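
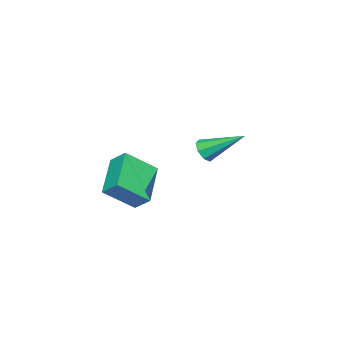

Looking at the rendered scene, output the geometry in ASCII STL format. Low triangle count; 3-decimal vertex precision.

solid 
facet normal -0.557 0.557 -0.616
outer loop
vertex 1.496 -3.916 0.009
vertex 1.582 -3.229 0.553
vertex 3.063 -3.375 -0.919
endloop
endfacet
facet normal -0.097 -0.780 -0.619
outer loop
vertex 3.938 -4.251 0.047
vertex 1.496 -3.916 0.009
vertex 3.063 -3.375 -0.919
endloop
endfacet
facet normal -0.557 0.558 -0.615
outer loop
vertex 3.063 -3.375 -0.919
vertex 1.582 -3.229 0.553
vertex 3.149 -2.689 -0.375
endloop
endfacet
facet normal 0.825 0.284 -0.489
outer loop
vertex 3.149 -2.689 -0.375
vertex 3.938 -4.251 0.047
vertex 3.063 -3.375 -0.919
endloop
endfacet
facet normal -0.825 -0.284 0.489
outer loop
vertex 1.496 -3.916 0.009
vertex 2.457 -4.105 1.519
vertex 1.582 -3.229 0.553
endloop
endfacet
facet normal -0.097 -0.780 -0.618
outer loop
vertex 2.371 -4.791 0.975
vertex 1.496 -3.916 0.009
vertex 3.938 -4.251 0.047
endloop
endfacet
facet normal -0.825 -0.285 0.489
outer loop
vertex 2.371 -4.791 0.975
vertex 2.457 -4.105 1.519
vertex 1.496 -3.916 0.009
endloop
endfacet
facet normal 0.098 0.780 0.619
outer loop
vertex 1.582 -3.229 0.553
vertex 2.457 -4.105 1.519
vertex 3.149 -2.689 -0.375
endloop
endfacet
facet normal 0.824 0.284 -0.489
outer loop
vertex 4.024 -3.564 0.591
vertex 3.938 -4.251 0.047
vertex 3.149 -2.689 -0.375
endloop
endfacet
facet normal 0.097 0.780 0.618
outer loop
vertex 3.149 -2.689 -0.375
vertex 2.457 -4.105 1.519
vertex 4.024 -3.564 0.591
endloop
endfacet
facet normal 0.557 -0.557 0.616
outer loop
vertex 4.024 -3.564 0.591
vertex 2.371 -4.791 0.975
vertex 3.938 -4.251 0.047
endloop
endfacet
facet normal 0.557 -0.558 0.615
outer loop
vertex 2.457 -4.105 1.519
vertex 2.371 -4.791 0.975
vertex 4.024 -3.564 0.591
endloop
endfacet
facet normal 0.160 -0.837 -0.523
outer loop
vertex 4.252 -0.19 3.044
vertex 3.747 -0.186 2.883
vertex 4.2 0.016 2.698
endloop
endfacet
facet normal 0.897 0.426 0.119
outer loop
vertex 4.252 -0.19 3.044
vertex 4.2 0.016 2.698
vertex 3.473 1.246 3.777
endloop
endfacet
facet normal 0.160 -0.838 -0.522
outer loop
vertex 4.2 0.016 2.698
vertex 3.747 -0.186 2.883
vertex 3.883 0.103 2.461
endloop
endfacet
facet normal 0.535 0.713 -0.453
outer loop
vertex 4.2 0.016 2.698
vertex 3.883 0.103 2.461
vertex 3.473 1.246 3.777
endloop
endfacet
facet normal 0.159 -0.838 -0.522
outer loop
vertex 3.883 0.103 2.461
vertex 3.747 -0.186 2.883
vertex 3.485 0.021 2.471
endloop
endfacet
facet normal -0.165 0.719 -0.676
outer loop
vertex 3.883 0.103 2.461
vertex 3.485 0.021 2.471
vertex 3.473 1.246 3.777
endloop
endfacet
facet normal 0.160 -0.837 -0.523
outer loop
vertex 3.485 0.021 2.471
vertex 3.747 -0.186 2.883
vertex 3.241 -0.183 2.723
endloop
endfacet
facet normal -0.797 0.437 -0.417
outer loop
vertex 3.485 0.021 2.471
vertex 3.241 -0.183 2.723
vertex 3.473 1.246 3.777
endloop
endfacet
facet normal 0.160 -0.839 -0.521
outer loop
vertex 3.241 -0.183 2.723
vertex 3.747 -0.186 2.883
vertex 3.293 -0.388 3.069
endloop
endfacet
facet normal -0.985 0.035 0.169
outer loop
vertex 3.241 -0.183 2.723
vertex 3.293 -0.388 3.069
vertex 3.473 1.246 3.777
endloop
endfacet
facet normal 0.158 -0.837 -0.523
outer loop
vertex 3.293 -0.388 3.069
vertex 3.747 -0.186 2.883
vertex 3.611 -0.476 3.306
endloop
endfacet
facet normal -0.622 -0.253 0.741
outer loop
vertex 3.293 -0.388 3.069
vertex 3.611 -0.476 3.306
vertex 3.473 1.246 3.777
endloop
endfacet
facet normal 0.162 -0.837 -0.522
outer loop
vertex 3.611 -0.476 3.306
vertex 3.747 -0.186 2.883
vertex 4.008 -0.393 3.296
endloop
endfacet
facet normal 0.078 -0.257 0.963
outer loop
vertex 3.611 -0.476 3.306
vertex 4.008 -0.393 3.296
vertex 3.473 1.246 3.777
endloop
endfacet
facet normal 0.159 -0.838 -0.521
outer loop
vertex 4.008 -0.393 3.296
vertex 3.747 -0.186 2.883
vertex 4.252 -0.19 3.044
endloop
endfacet
facet normal 0.708 0.024 0.705
outer loop
vertex 4.008 -0.393 3.296
vertex 4.252 -0.19 3.044
vertex 3.473 1.246 3.777
endloop
endfacet

endsolid


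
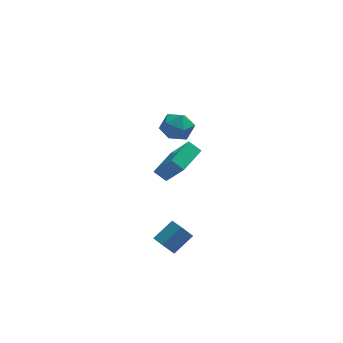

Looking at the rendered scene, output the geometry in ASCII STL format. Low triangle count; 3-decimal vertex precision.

solid 
facet normal -0.670 -0.478 -0.568
outer loop
vertex -1.492 -4.541 -1.796
vertex -1.928 -3.756 -1.942
vertex -0.931 -4.378 -2.596
endloop
endfacet
facet normal 0.479 -0.863 0.160
outer loop
vertex -0.012 -3.724 -1.818
vertex -1.492 -4.541 -1.796
vertex -0.931 -4.378 -2.596
endloop
endfacet
facet normal -0.670 -0.478 -0.568
outer loop
vertex -0.931 -4.378 -2.596
vertex -1.928 -3.756 -1.942
vertex -1.367 -3.593 -2.742
endloop
endfacet
facet normal 0.567 0.164 -0.807
outer loop
vertex -1.367 -3.593 -2.742
vertex -0.012 -3.724 -1.818
vertex -0.931 -4.378 -2.596
endloop
endfacet
facet normal -0.567 -0.164 0.807
outer loop
vertex -1.492 -4.541 -1.796
vertex -1.009 -3.102 -1.164
vertex -1.928 -3.756 -1.942
endloop
endfacet
facet normal 0.479 -0.863 0.160
outer loop
vertex -0.573 -3.887 -1.018
vertex -1.492 -4.541 -1.796
vertex -0.012 -3.724 -1.818
endloop
endfacet
facet normal -0.567 -0.164 0.807
outer loop
vertex -0.573 -3.887 -1.018
vertex -1.009 -3.102 -1.164
vertex -1.492 -4.541 -1.796
endloop
endfacet
facet normal -0.479 0.863 -0.160
outer loop
vertex -1.928 -3.756 -1.942
vertex -1.009 -3.102 -1.164
vertex -1.367 -3.593 -2.742
endloop
endfacet
facet normal 0.567 0.164 -0.807
outer loop
vertex -0.448 -2.939 -1.964
vertex -0.012 -3.724 -1.818
vertex -1.367 -3.593 -2.742
endloop
endfacet
facet normal -0.479 0.863 -0.160
outer loop
vertex -1.367 -3.593 -2.742
vertex -1.009 -3.102 -1.164
vertex -0.448 -2.939 -1.964
endloop
endfacet
facet normal 0.670 0.478 0.568
outer loop
vertex -0.448 -2.939 -1.964
vertex -0.573 -3.887 -1.018
vertex -0.012 -3.724 -1.818
endloop
endfacet
facet normal 0.670 0.478 0.568
outer loop
vertex -1.009 -3.102 -1.164
vertex -0.573 -3.887 -1.018
vertex -0.448 -2.939 -1.964
endloop
endfacet
facet normal -0.340 0.022 0.940
outer loop
vertex -1.154 3.3 2.217
vertex -1.229 2.315 2.213
vertex -0.389 2.744 2.507
endloop
endfacet
facet normal 0.103 0.567 0.817
outer loop
vertex -1.154 3.3 2.217
vertex -0.389 2.744 2.507
vertex -0.236 3.537 1.937
endloop
endfacet
facet normal -0.161 0.948 0.274
outer loop
vertex -1.154 3.3 2.217
vertex -0.236 3.537 1.937
vertex -0.982 3.597 1.291
endloop
endfacet
facet normal -0.768 0.637 0.062
outer loop
vertex -1.154 3.3 2.217
vertex -0.982 3.597 1.291
vertex -1.595 2.842 1.461
endloop
endfacet
facet normal -0.879 0.065 0.473
outer loop
vertex -1.154 3.3 2.217
vertex -1.595 2.842 1.461
vertex -1.229 2.315 2.213
endloop
endfacet
facet normal 0.732 0.299 0.612
outer loop
vertex -0.236 3.537 1.937
vertex -0.389 2.744 2.507
vertex 0.255 2.698 1.759
endloop
endfacet
facet normal 0.015 -0.585 0.811
outer loop
vertex -0.389 2.744 2.507
vertex -1.229 2.315 2.213
vertex -0.358 1.943 1.929
endloop
endfacet
facet normal -0.856 -0.513 0.057
outer loop
vertex -1.229 2.315 2.213
vertex -1.595 2.842 1.461
vertex -1.104 2.003 1.283
endloop
endfacet
facet normal -0.677 0.413 -0.609
outer loop
vertex -1.595 2.842 1.461
vertex -0.982 3.597 1.291
vertex -0.951 2.796 0.713
endloop
endfacet
facet normal 0.304 0.915 -0.266
outer loop
vertex -0.982 3.597 1.291
vertex -0.236 3.537 1.937
vertex -0.111 3.225 1.007
endloop
endfacet
facet normal 0.768 -0.637 -0.062
outer loop
vertex -0.186 2.24 1.003
vertex 0.255 2.698 1.759
vertex -0.358 1.943 1.929
endloop
endfacet
facet normal 0.161 -0.948 -0.274
outer loop
vertex -0.186 2.24 1.003
vertex -0.358 1.943 1.929
vertex -1.104 2.003 1.283
endloop
endfacet
facet normal -0.103 -0.567 -0.817
outer loop
vertex -0.186 2.24 1.003
vertex -1.104 2.003 1.283
vertex -0.951 2.796 0.713
endloop
endfacet
facet normal 0.340 -0.022 -0.940
outer loop
vertex -0.186 2.24 1.003
vertex -0.951 2.796 0.713
vertex -0.111 3.225 1.007
endloop
endfacet
facet normal 0.879 -0.065 -0.473
outer loop
vertex -0.186 2.24 1.003
vertex -0.111 3.225 1.007
vertex 0.255 2.698 1.759
endloop
endfacet
facet normal 0.677 -0.413 0.609
outer loop
vertex -0.358 1.943 1.929
vertex 0.255 2.698 1.759
vertex -0.389 2.744 2.507
endloop
endfacet
facet normal -0.304 -0.915 0.266
outer loop
vertex -1.104 2.003 1.283
vertex -0.358 1.943 1.929
vertex -1.229 2.315 2.213
endloop
endfacet
facet normal -0.732 -0.299 -0.612
outer loop
vertex -0.951 2.796 0.713
vertex -1.104 2.003 1.283
vertex -1.595 2.842 1.461
endloop
endfacet
facet normal -0.015 0.585 -0.811
outer loop
vertex -0.111 3.225 1.007
vertex -0.951 2.796 0.713
vertex -0.982 3.597 1.291
endloop
endfacet
facet normal 0.856 0.513 -0.057
outer loop
vertex 0.255 2.698 1.759
vertex -0.111 3.225 1.007
vertex -0.236 3.537 1.937
endloop
endfacet
facet normal -0.509 -0.837 -0.200
outer loop
vertex -0.474 -4.703 3.81
vertex -1.07 -4.458 4.301
vertex -1.301 -3.86 2.386
endloop
endfacet
facet normal 0.735 -0.303 -0.606
outer loop
vertex -0.45 -2.462 2.719
vertex -0.474 -4.703 3.81
vertex -1.301 -3.86 2.386
endloop
endfacet
facet normal -0.509 -0.837 -0.200
outer loop
vertex -1.301 -3.86 2.386
vertex -1.07 -4.458 4.301
vertex -1.897 -3.615 2.877
endloop
endfacet
facet normal -0.447 0.455 -0.770
outer loop
vertex -1.897 -3.615 2.877
vertex -0.45 -2.462 2.719
vertex -1.301 -3.86 2.386
endloop
endfacet
facet normal 0.447 -0.455 0.770
outer loop
vertex -0.474 -4.703 3.81
vertex -0.219 -3.06 4.634
vertex -1.07 -4.458 4.301
endloop
endfacet
facet normal 0.735 -0.303 -0.606
outer loop
vertex 0.377 -3.305 4.143
vertex -0.474 -4.703 3.81
vertex -0.45 -2.462 2.719
endloop
endfacet
facet normal 0.447 -0.455 0.770
outer loop
vertex 0.377 -3.305 4.143
vertex -0.219 -3.06 4.634
vertex -0.474 -4.703 3.81
endloop
endfacet
facet normal -0.735 0.303 0.606
outer loop
vertex -1.07 -4.458 4.301
vertex -0.219 -3.06 4.634
vertex -1.897 -3.615 2.877
endloop
endfacet
facet normal -0.447 0.455 -0.770
outer loop
vertex -1.046 -2.217 3.21
vertex -0.45 -2.462 2.719
vertex -1.897 -3.615 2.877
endloop
endfacet
facet normal -0.735 0.303 0.606
outer loop
vertex -1.897 -3.615 2.877
vertex -0.219 -3.06 4.634
vertex -1.046 -2.217 3.21
endloop
endfacet
facet normal 0.509 0.837 0.200
outer loop
vertex -1.046 -2.217 3.21
vertex 0.377 -3.305 4.143
vertex -0.45 -2.462 2.719
endloop
endfacet
facet normal 0.509 0.837 0.200
outer loop
vertex -0.219 -3.06 4.634
vertex 0.377 -3.305 4.143
vertex -1.046 -2.217 3.21
endloop
endfacet

endsolid


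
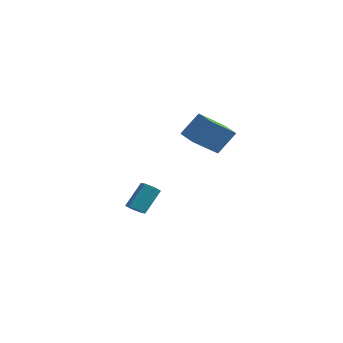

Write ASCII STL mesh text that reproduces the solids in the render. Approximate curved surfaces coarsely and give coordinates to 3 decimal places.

solid 
facet normal -0.083 -0.621 -0.780
outer loop
vertex -1.726 -0.161 -3.99
vertex -2.197 0.084 -4.135
vertex -1.719 0.269 -4.333
endloop
endfacet
facet normal 0.997 -0.061 -0.056
outer loop
vertex -1.726 -0.161 -3.99
vertex -1.719 0.269 -4.333
vertex -1.592 0.852 -2.72
endloop
endfacet
facet normal 0.996 -0.063 -0.056
outer loop
vertex -1.592 0.852 -2.72
vertex -1.719 0.269 -4.333
vertex -1.584 1.281 -3.063
endloop
endfacet
facet normal 0.082 0.621 0.779
outer loop
vertex -1.592 0.852 -2.72
vertex -1.584 1.281 -3.063
vertex -2.063 1.096 -2.865
endloop
endfacet
facet normal -0.082 -0.621 -0.779
outer loop
vertex -1.719 0.269 -4.333
vertex -2.197 0.084 -4.135
vertex -2.189 0.513 -4.478
endloop
endfacet
facet normal 0.510 0.645 -0.568
outer loop
vertex -1.719 0.269 -4.333
vertex -2.189 0.513 -4.478
vertex -1.584 1.281 -3.063
endloop
endfacet
facet normal 0.511 0.645 -0.568
outer loop
vertex -1.584 1.281 -3.063
vertex -2.189 0.513 -4.478
vertex -2.055 1.526 -3.208
endloop
endfacet
facet normal 0.083 0.621 0.780
outer loop
vertex -1.584 1.281 -3.063
vertex -2.055 1.526 -3.208
vertex -2.063 1.096 -2.865
endloop
endfacet
facet normal -0.082 -0.621 -0.779
outer loop
vertex -2.189 0.513 -4.478
vertex -2.197 0.084 -4.135
vertex -2.668 0.328 -4.28
endloop
endfacet
facet normal -0.485 0.708 -0.513
outer loop
vertex -2.189 0.513 -4.478
vertex -2.668 0.328 -4.28
vertex -2.055 1.526 -3.208
endloop
endfacet
facet normal -0.485 0.708 -0.513
outer loop
vertex -2.055 1.526 -3.208
vertex -2.668 0.328 -4.28
vertex -2.534 1.341 -3.01
endloop
endfacet
facet normal 0.083 0.621 0.780
outer loop
vertex -2.055 1.526 -3.208
vertex -2.534 1.341 -3.01
vertex -2.063 1.096 -2.865
endloop
endfacet
facet normal -0.082 -0.621 -0.779
outer loop
vertex -2.668 0.328 -4.28
vertex -2.197 0.084 -4.135
vertex -2.676 -0.101 -3.937
endloop
endfacet
facet normal -0.997 0.063 0.055
outer loop
vertex -2.668 0.328 -4.28
vertex -2.676 -0.101 -3.937
vertex -2.534 1.341 -3.01
endloop
endfacet
facet normal -0.996 0.062 0.057
outer loop
vertex -2.534 1.341 -3.01
vertex -2.676 -0.101 -3.937
vertex -2.541 0.911 -2.667
endloop
endfacet
facet normal 0.083 0.621 0.780
outer loop
vertex -2.534 1.341 -3.01
vertex -2.541 0.911 -2.667
vertex -2.063 1.096 -2.865
endloop
endfacet
facet normal -0.083 -0.621 -0.780
outer loop
vertex -2.676 -0.101 -3.937
vertex -2.197 0.084 -4.135
vertex -2.205 -0.346 -3.792
endloop
endfacet
facet normal -0.511 -0.645 0.568
outer loop
vertex -2.676 -0.101 -3.937
vertex -2.205 -0.346 -3.792
vertex -2.541 0.911 -2.667
endloop
endfacet
facet normal -0.510 -0.645 0.569
outer loop
vertex -2.541 0.911 -2.667
vertex -2.205 -0.346 -3.792
vertex -2.071 0.667 -2.522
endloop
endfacet
facet normal 0.082 0.621 0.779
outer loop
vertex -2.541 0.911 -2.667
vertex -2.071 0.667 -2.522
vertex -2.063 1.096 -2.865
endloop
endfacet
facet normal -0.083 -0.621 -0.780
outer loop
vertex -2.205 -0.346 -3.792
vertex -2.197 0.084 -4.135
vertex -1.726 -0.161 -3.99
endloop
endfacet
facet normal 0.485 -0.708 0.513
outer loop
vertex -2.205 -0.346 -3.792
vertex -1.726 -0.161 -3.99
vertex -2.071 0.667 -2.522
endloop
endfacet
facet normal 0.485 -0.708 0.513
outer loop
vertex -2.071 0.667 -2.522
vertex -1.726 -0.161 -3.99
vertex -1.592 0.852 -2.72
endloop
endfacet
facet normal 0.082 0.621 0.779
outer loop
vertex -2.071 0.667 -2.522
vertex -1.592 0.852 -2.72
vertex -2.063 1.096 -2.865
endloop
endfacet
facet normal -0.911 0.389 0.134
outer loop
vertex 2.504 -0.82 3.419
vertex 2.929 0.512 2.436
vertex 2.025 -1.537 2.241
endloop
endfacet
facet normal -0.248 -0.779 0.575
outer loop
vertex 3.091 -1.992 2.084
vertex 2.504 -0.82 3.419
vertex 2.025 -1.537 2.241
endloop
endfacet
facet normal -0.911 0.389 0.134
outer loop
vertex 2.025 -1.537 2.241
vertex 2.929 0.512 2.436
vertex 2.45 -0.204 1.257
endloop
endfacet
facet normal -0.328 -0.491 -0.807
outer loop
vertex 2.45 -0.204 1.257
vertex 3.091 -1.992 2.084
vertex 2.025 -1.537 2.241
endloop
endfacet
facet normal 0.328 0.491 0.807
outer loop
vertex 2.504 -0.82 3.419
vertex 3.995 0.057 2.279
vertex 2.929 0.512 2.436
endloop
endfacet
facet normal -0.249 -0.779 0.575
outer loop
vertex 3.57 -1.276 3.263
vertex 2.504 -0.82 3.419
vertex 3.091 -1.992 2.084
endloop
endfacet
facet normal 0.328 0.491 0.807
outer loop
vertex 3.57 -1.276 3.263
vertex 3.995 0.057 2.279
vertex 2.504 -0.82 3.419
endloop
endfacet
facet normal 0.248 0.780 -0.575
outer loop
vertex 2.929 0.512 2.436
vertex 3.995 0.057 2.279
vertex 2.45 -0.204 1.257
endloop
endfacet
facet normal -0.328 -0.491 -0.807
outer loop
vertex 3.516 -0.66 1.101
vertex 3.091 -1.992 2.084
vertex 2.45 -0.204 1.257
endloop
endfacet
facet normal 0.249 0.779 -0.575
outer loop
vertex 2.45 -0.204 1.257
vertex 3.995 0.057 2.279
vertex 3.516 -0.66 1.101
endloop
endfacet
facet normal 0.911 -0.389 -0.134
outer loop
vertex 3.516 -0.66 1.101
vertex 3.57 -1.276 3.263
vertex 3.091 -1.992 2.084
endloop
endfacet
facet normal 0.911 -0.389 -0.134
outer loop
vertex 3.995 0.057 2.279
vertex 3.57 -1.276 3.263
vertex 3.516 -0.66 1.101
endloop
endfacet

endsolid


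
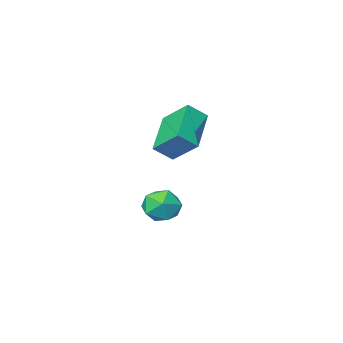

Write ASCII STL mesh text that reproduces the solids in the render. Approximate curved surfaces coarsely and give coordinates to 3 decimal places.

solid 
facet normal -0.022 0.999 0.045
outer loop
vertex -0.368 -2.667 -3.587
vertex -1.039 -2.711 -2.937
vertex -0.139 -2.703 -2.68
endloop
endfacet
facet normal 0.630 0.765 -0.129
outer loop
vertex -0.368 -2.667 -3.587
vertex -0.139 -2.703 -2.68
vertex 0.344 -3.206 -3.305
endloop
endfacet
facet normal 0.574 0.379 -0.726
outer loop
vertex -0.368 -2.667 -3.587
vertex 0.344 -3.206 -3.305
vertex -0.258 -3.524 -3.947
endloop
endfacet
facet normal -0.111 0.373 -0.921
outer loop
vertex -0.368 -2.667 -3.587
vertex -0.258 -3.524 -3.947
vertex -1.112 -3.218 -3.72
endloop
endfacet
facet normal -0.480 0.756 -0.445
outer loop
vertex -0.368 -2.667 -3.587
vertex -1.112 -3.218 -3.72
vertex -1.039 -2.711 -2.937
endloop
endfacet
facet normal 0.857 0.334 0.393
outer loop
vertex 0.344 -3.206 -3.305
vertex -0.139 -2.703 -2.68
vertex 0.112 -3.582 -2.48
endloop
endfacet
facet normal -0.199 0.711 0.674
outer loop
vertex -0.139 -2.703 -2.68
vertex -1.039 -2.711 -2.937
vertex -0.742 -3.276 -2.253
endloop
endfacet
facet normal -0.940 0.319 -0.119
outer loop
vertex -1.039 -2.711 -2.937
vertex -1.112 -3.218 -3.72
vertex -1.344 -3.594 -2.895
endloop
endfacet
facet normal -0.344 -0.301 -0.889
outer loop
vertex -1.112 -3.218 -3.72
vertex -0.258 -3.524 -3.947
vertex -0.861 -4.097 -3.52
endloop
endfacet
facet normal 0.766 -0.292 -0.573
outer loop
vertex -0.258 -3.524 -3.947
vertex 0.344 -3.206 -3.305
vertex 0.039 -4.089 -3.263
endloop
endfacet
facet normal 0.111 -0.373 0.921
outer loop
vertex -0.632 -4.133 -2.613
vertex 0.112 -3.582 -2.48
vertex -0.742 -3.276 -2.253
endloop
endfacet
facet normal -0.574 -0.379 0.726
outer loop
vertex -0.632 -4.133 -2.613
vertex -0.742 -3.276 -2.253
vertex -1.344 -3.594 -2.895
endloop
endfacet
facet normal -0.630 -0.765 0.129
outer loop
vertex -0.632 -4.133 -2.613
vertex -1.344 -3.594 -2.895
vertex -0.861 -4.097 -3.52
endloop
endfacet
facet normal 0.022 -0.999 -0.045
outer loop
vertex -0.632 -4.133 -2.613
vertex -0.861 -4.097 -3.52
vertex 0.039 -4.089 -3.263
endloop
endfacet
facet normal 0.480 -0.756 0.445
outer loop
vertex -0.632 -4.133 -2.613
vertex 0.039 -4.089 -3.263
vertex 0.112 -3.582 -2.48
endloop
endfacet
facet normal 0.344 0.301 0.889
outer loop
vertex -0.742 -3.276 -2.253
vertex 0.112 -3.582 -2.48
vertex -0.139 -2.703 -2.68
endloop
endfacet
facet normal -0.766 0.292 0.573
outer loop
vertex -1.344 -3.594 -2.895
vertex -0.742 -3.276 -2.253
vertex -1.039 -2.711 -2.937
endloop
endfacet
facet normal -0.857 -0.334 -0.393
outer loop
vertex -0.861 -4.097 -3.52
vertex -1.344 -3.594 -2.895
vertex -1.112 -3.218 -3.72
endloop
endfacet
facet normal 0.199 -0.711 -0.674
outer loop
vertex 0.039 -4.089 -3.263
vertex -0.861 -4.097 -3.52
vertex -0.258 -3.524 -3.947
endloop
endfacet
facet normal 0.940 -0.319 0.119
outer loop
vertex 0.112 -3.582 -2.48
vertex 0.039 -4.089 -3.263
vertex 0.344 -3.206 -3.305
endloop
endfacet
facet normal -0.746 0.237 -0.623
outer loop
vertex -1.377 -3.238 0.988
vertex -1.822 -2.098 1.955
vertex -0.119 -1.901 -0.01
endloop
endfacet
facet normal 0.285 -0.731 -0.620
outer loop
vertex 0.642 -2.142 0.625
vertex -1.377 -3.238 0.988
vertex -0.119 -1.901 -0.01
endloop
endfacet
facet normal -0.746 0.237 -0.623
outer loop
vertex -0.119 -1.901 -0.01
vertex -1.822 -2.098 1.955
vertex -0.564 -0.76 0.957
endloop
endfacet
facet normal 0.602 0.640 -0.478
outer loop
vertex -0.564 -0.76 0.957
vertex 0.642 -2.142 0.625
vertex -0.119 -1.901 -0.01
endloop
endfacet
facet normal -0.602 -0.640 0.478
outer loop
vertex -1.377 -3.238 0.988
vertex -1.061 -2.339 2.59
vertex -1.822 -2.098 1.955
endloop
endfacet
facet normal 0.285 -0.731 -0.620
outer loop
vertex -0.616 -3.48 1.623
vertex -1.377 -3.238 0.988
vertex 0.642 -2.142 0.625
endloop
endfacet
facet normal -0.602 -0.640 0.478
outer loop
vertex -0.616 -3.48 1.623
vertex -1.061 -2.339 2.59
vertex -1.377 -3.238 0.988
endloop
endfacet
facet normal -0.286 0.731 0.620
outer loop
vertex -1.822 -2.098 1.955
vertex -1.061 -2.339 2.59
vertex -0.564 -0.76 0.957
endloop
endfacet
facet normal 0.602 0.640 -0.478
outer loop
vertex 0.197 -1.002 1.592
vertex 0.642 -2.142 0.625
vertex -0.564 -0.76 0.957
endloop
endfacet
facet normal -0.285 0.731 0.620
outer loop
vertex -0.564 -0.76 0.957
vertex -1.061 -2.339 2.59
vertex 0.197 -1.002 1.592
endloop
endfacet
facet normal 0.746 -0.237 0.623
outer loop
vertex 0.197 -1.002 1.592
vertex -0.616 -3.48 1.623
vertex 0.642 -2.142 0.625
endloop
endfacet
facet normal 0.746 -0.237 0.623
outer loop
vertex -1.061 -2.339 2.59
vertex -0.616 -3.48 1.623
vertex 0.197 -1.002 1.592
endloop
endfacet

endsolid


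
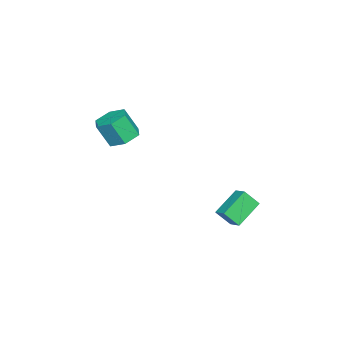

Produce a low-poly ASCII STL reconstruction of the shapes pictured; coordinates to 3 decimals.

solid 
facet normal -0.601 -0.687 -0.408
outer loop
vertex -3.647 3.181 -3.108
vertex -3.915 4.012 -4.112
vertex -2.092 2.435 -4.141
endloop
endfacet
facet normal 0.201 -0.625 0.754
outer loop
vertex -1.485 3.128 -3.728
vertex -3.647 3.181 -3.108
vertex -2.092 2.435 -4.141
endloop
endfacet
facet normal -0.601 -0.687 -0.409
outer loop
vertex -2.092 2.435 -4.141
vertex -3.915 4.012 -4.112
vertex -2.36 3.266 -5.144
endloop
endfacet
facet normal 0.773 -0.371 -0.514
outer loop
vertex -2.36 3.266 -5.144
vertex -1.485 3.128 -3.728
vertex -2.092 2.435 -4.141
endloop
endfacet
facet normal -0.773 0.371 0.514
outer loop
vertex -3.647 3.181 -3.108
vertex -3.308 4.705 -3.699
vertex -3.915 4.012 -4.112
endloop
endfacet
facet normal 0.201 -0.625 0.755
outer loop
vertex -3.04 3.874 -2.696
vertex -3.647 3.181 -3.108
vertex -1.485 3.128 -3.728
endloop
endfacet
facet normal -0.773 0.371 0.514
outer loop
vertex -3.04 3.874 -2.696
vertex -3.308 4.705 -3.699
vertex -3.647 3.181 -3.108
endloop
endfacet
facet normal -0.201 0.625 -0.754
outer loop
vertex -3.915 4.012 -4.112
vertex -3.308 4.705 -3.699
vertex -2.36 3.266 -5.144
endloop
endfacet
facet normal 0.773 -0.372 -0.514
outer loop
vertex -1.753 3.959 -4.732
vertex -1.485 3.128 -3.728
vertex -2.36 3.266 -5.144
endloop
endfacet
facet normal -0.201 0.625 -0.754
outer loop
vertex -2.36 3.266 -5.144
vertex -3.308 4.705 -3.699
vertex -1.753 3.959 -4.732
endloop
endfacet
facet normal 0.601 0.687 0.408
outer loop
vertex -1.753 3.959 -4.732
vertex -3.04 3.874 -2.696
vertex -1.485 3.128 -3.728
endloop
endfacet
facet normal 0.601 0.687 0.409
outer loop
vertex -3.308 4.705 -3.699
vertex -3.04 3.874 -2.696
vertex -1.753 3.959 -4.732
endloop
endfacet
facet normal -0.088 0.448 -0.890
outer loop
vertex -1.469 -2.74 0.955
vertex -2.456 -3.138 0.852
vertex -2.309 -2.186 1.317
endloop
endfacet
facet normal 0.613 0.728 0.307
outer loop
vertex -1.469 -2.74 0.955
vertex -2.309 -2.186 1.317
vertex -1.316 -3.524 2.512
endloop
endfacet
facet normal 0.612 0.729 0.307
outer loop
vertex -1.316 -3.524 2.512
vertex -2.309 -2.186 1.317
vertex -2.157 -2.97 2.874
endloop
endfacet
facet normal 0.087 -0.449 0.889
outer loop
vertex -1.316 -3.524 2.512
vertex -2.157 -2.97 2.874
vertex -2.304 -3.922 2.408
endloop
endfacet
facet normal -0.087 0.448 -0.890
outer loop
vertex -2.309 -2.186 1.317
vertex -2.456 -3.138 0.852
vertex -3.297 -2.584 1.213
endloop
endfacet
facet normal -0.374 0.813 0.446
outer loop
vertex -2.309 -2.186 1.317
vertex -3.297 -2.584 1.213
vertex -2.157 -2.97 2.874
endloop
endfacet
facet normal -0.375 0.813 0.446
outer loop
vertex -2.157 -2.97 2.874
vertex -3.297 -2.584 1.213
vertex -3.144 -3.368 2.77
endloop
endfacet
facet normal 0.087 -0.449 0.889
outer loop
vertex -2.157 -2.97 2.874
vertex -3.144 -3.368 2.77
vertex -2.304 -3.922 2.408
endloop
endfacet
facet normal -0.087 0.448 -0.890
outer loop
vertex -3.297 -2.584 1.213
vertex -2.456 -3.138 0.852
vertex -3.444 -3.536 0.748
endloop
endfacet
facet normal -0.987 0.084 0.139
outer loop
vertex -3.297 -2.584 1.213
vertex -3.444 -3.536 0.748
vertex -3.144 -3.368 2.77
endloop
endfacet
facet normal -0.987 0.084 0.139
outer loop
vertex -3.144 -3.368 2.77
vertex -3.444 -3.536 0.748
vertex -3.291 -4.32 2.305
endloop
endfacet
facet normal 0.088 -0.448 0.890
outer loop
vertex -3.144 -3.368 2.77
vertex -3.291 -4.32 2.305
vertex -2.304 -3.922 2.408
endloop
endfacet
facet normal -0.087 0.449 -0.889
outer loop
vertex -3.444 -3.536 0.748
vertex -2.456 -3.138 0.852
vertex -2.603 -4.09 0.386
endloop
endfacet
facet normal -0.612 -0.729 -0.307
outer loop
vertex -3.444 -3.536 0.748
vertex -2.603 -4.09 0.386
vertex -3.291 -4.32 2.305
endloop
endfacet
facet normal -0.613 -0.728 -0.307
outer loop
vertex -3.291 -4.32 2.305
vertex -2.603 -4.09 0.386
vertex -2.451 -4.874 1.943
endloop
endfacet
facet normal 0.088 -0.448 0.890
outer loop
vertex -3.291 -4.32 2.305
vertex -2.451 -4.874 1.943
vertex -2.304 -3.922 2.408
endloop
endfacet
facet normal -0.087 0.449 -0.889
outer loop
vertex -2.603 -4.09 0.386
vertex -2.456 -3.138 0.852
vertex -1.616 -3.692 0.49
endloop
endfacet
facet normal 0.375 -0.813 -0.446
outer loop
vertex -2.603 -4.09 0.386
vertex -1.616 -3.692 0.49
vertex -2.451 -4.874 1.943
endloop
endfacet
facet normal 0.374 -0.813 -0.446
outer loop
vertex -2.451 -4.874 1.943
vertex -1.616 -3.692 0.49
vertex -1.463 -4.476 2.047
endloop
endfacet
facet normal 0.087 -0.448 0.890
outer loop
vertex -2.451 -4.874 1.943
vertex -1.463 -4.476 2.047
vertex -2.304 -3.922 2.408
endloop
endfacet
facet normal -0.088 0.448 -0.890
outer loop
vertex -1.616 -3.692 0.49
vertex -2.456 -3.138 0.852
vertex -1.469 -2.74 0.955
endloop
endfacet
facet normal 0.987 -0.084 -0.139
outer loop
vertex -1.616 -3.692 0.49
vertex -1.469 -2.74 0.955
vertex -1.463 -4.476 2.047
endloop
endfacet
facet normal 0.987 -0.084 -0.139
outer loop
vertex -1.463 -4.476 2.047
vertex -1.469 -2.74 0.955
vertex -1.316 -3.524 2.512
endloop
endfacet
facet normal 0.087 -0.448 0.890
outer loop
vertex -1.463 -4.476 2.047
vertex -1.316 -3.524 2.512
vertex -2.304 -3.922 2.408
endloop
endfacet

endsolid


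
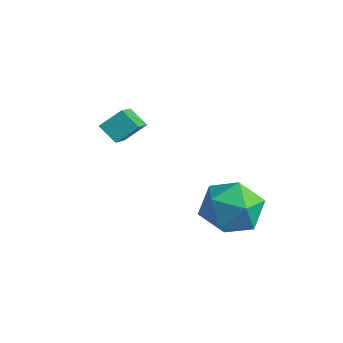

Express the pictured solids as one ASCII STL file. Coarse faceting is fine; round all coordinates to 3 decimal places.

solid 
facet normal -0.545 0.648 -0.532
outer loop
vertex -4.648 -1.72 0.35
vertex -4.34 -0.975 0.942
vertex -3.954 -1.578 -0.189
endloop
endfacet
facet normal -0.307 -0.745 -0.592
outer loop
vertex -2.82 -2.925 0.918
vertex -4.648 -1.72 0.35
vertex -3.954 -1.578 -0.189
endloop
endfacet
facet normal -0.545 0.648 -0.532
outer loop
vertex -3.954 -1.578 -0.189
vertex -4.34 -0.975 0.942
vertex -3.646 -0.833 0.403
endloop
endfacet
facet normal 0.780 0.159 -0.606
outer loop
vertex -3.646 -0.833 0.403
vertex -2.82 -2.925 0.918
vertex -3.954 -1.578 -0.189
endloop
endfacet
facet normal -0.780 -0.159 0.606
outer loop
vertex -4.648 -1.72 0.35
vertex -3.206 -2.322 2.049
vertex -4.34 -0.975 0.942
endloop
endfacet
facet normal -0.307 -0.745 -0.592
outer loop
vertex -3.514 -3.067 1.457
vertex -4.648 -1.72 0.35
vertex -2.82 -2.925 0.918
endloop
endfacet
facet normal -0.780 -0.159 0.606
outer loop
vertex -3.514 -3.067 1.457
vertex -3.206 -2.322 2.049
vertex -4.648 -1.72 0.35
endloop
endfacet
facet normal 0.307 0.745 0.592
outer loop
vertex -4.34 -0.975 0.942
vertex -3.206 -2.322 2.049
vertex -3.646 -0.833 0.403
endloop
endfacet
facet normal 0.780 0.159 -0.606
outer loop
vertex -2.512 -2.18 1.51
vertex -2.82 -2.925 0.918
vertex -3.646 -0.833 0.403
endloop
endfacet
facet normal 0.307 0.745 0.592
outer loop
vertex -3.646 -0.833 0.403
vertex -3.206 -2.322 2.049
vertex -2.512 -2.18 1.51
endloop
endfacet
facet normal 0.545 -0.648 0.532
outer loop
vertex -2.512 -2.18 1.51
vertex -3.514 -3.067 1.457
vertex -2.82 -2.925 0.918
endloop
endfacet
facet normal 0.545 -0.648 0.532
outer loop
vertex -3.206 -2.322 2.049
vertex -3.514 -3.067 1.457
vertex -2.512 -2.18 1.51
endloop
endfacet
facet normal 0.093 0.992 -0.090
outer loop
vertex -0.222 0.904 -3.287
vertex -0.856 1.059 -2.232
vertex 0.379 0.946 -2.203
endloop
endfacet
facet normal 0.649 0.656 -0.385
outer loop
vertex -0.222 0.904 -3.287
vertex 0.379 0.946 -2.203
vertex 0.709 0.115 -3.063
endloop
endfacet
facet normal 0.399 0.219 -0.890
outer loop
vertex -0.222 0.904 -3.287
vertex 0.709 0.115 -3.063
vertex -0.322 -0.286 -3.624
endloop
endfacet
facet normal -0.310 0.283 -0.908
outer loop
vertex -0.222 0.904 -3.287
vertex -0.322 -0.286 -3.624
vertex -1.29 0.298 -3.111
endloop
endfacet
facet normal -0.500 0.762 -0.412
outer loop
vertex -0.222 0.904 -3.287
vertex -1.29 0.298 -3.111
vertex -0.856 1.059 -2.232
endloop
endfacet
facet normal 0.959 0.257 0.119
outer loop
vertex 0.709 0.115 -3.063
vertex 0.379 0.946 -2.203
vertex 0.65 -0.218 -1.869
endloop
endfacet
facet normal 0.059 0.800 0.597
outer loop
vertex 0.379 0.946 -2.203
vertex -0.856 1.059 -2.232
vertex -0.318 0.366 -1.356
endloop
endfacet
facet normal -0.901 0.428 0.075
outer loop
vertex -0.856 1.059 -2.232
vertex -1.29 0.298 -3.111
vertex -1.349 -0.035 -1.917
endloop
endfacet
facet normal -0.594 -0.347 -0.726
outer loop
vertex -1.29 0.298 -3.111
vertex -0.322 -0.286 -3.624
vertex -1.019 -0.866 -2.777
endloop
endfacet
facet normal 0.556 -0.451 -0.698
outer loop
vertex -0.322 -0.286 -3.624
vertex 0.709 0.115 -3.063
vertex 0.216 -0.979 -2.748
endloop
endfacet
facet normal 0.310 -0.283 0.908
outer loop
vertex -0.418 -0.824 -1.693
vertex 0.65 -0.218 -1.869
vertex -0.318 0.366 -1.356
endloop
endfacet
facet normal -0.399 -0.219 0.890
outer loop
vertex -0.418 -0.824 -1.693
vertex -0.318 0.366 -1.356
vertex -1.349 -0.035 -1.917
endloop
endfacet
facet normal -0.649 -0.656 0.385
outer loop
vertex -0.418 -0.824 -1.693
vertex -1.349 -0.035 -1.917
vertex -1.019 -0.866 -2.777
endloop
endfacet
facet normal -0.093 -0.992 0.090
outer loop
vertex -0.418 -0.824 -1.693
vertex -1.019 -0.866 -2.777
vertex 0.216 -0.979 -2.748
endloop
endfacet
facet normal 0.500 -0.762 0.412
outer loop
vertex -0.418 -0.824 -1.693
vertex 0.216 -0.979 -2.748
vertex 0.65 -0.218 -1.869
endloop
endfacet
facet normal 0.594 0.347 0.726
outer loop
vertex -0.318 0.366 -1.356
vertex 0.65 -0.218 -1.869
vertex 0.379 0.946 -2.203
endloop
endfacet
facet normal -0.556 0.451 0.698
outer loop
vertex -1.349 -0.035 -1.917
vertex -0.318 0.366 -1.356
vertex -0.856 1.059 -2.232
endloop
endfacet
facet normal -0.959 -0.257 -0.119
outer loop
vertex -1.019 -0.866 -2.777
vertex -1.349 -0.035 -1.917
vertex -1.29 0.298 -3.111
endloop
endfacet
facet normal -0.059 -0.800 -0.597
outer loop
vertex 0.216 -0.979 -2.748
vertex -1.019 -0.866 -2.777
vertex -0.322 -0.286 -3.624
endloop
endfacet
facet normal 0.901 -0.428 -0.075
outer loop
vertex 0.65 -0.218 -1.869
vertex 0.216 -0.979 -2.748
vertex 0.709 0.115 -3.063
endloop
endfacet

endsolid


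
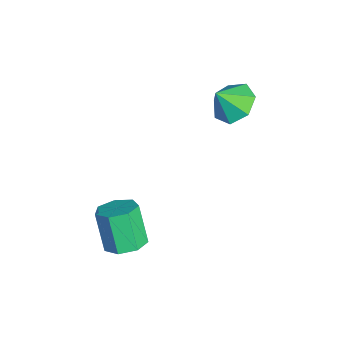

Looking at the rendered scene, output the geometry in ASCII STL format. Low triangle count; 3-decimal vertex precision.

solid 
facet normal -0.188 0.600 -0.778
outer loop
vertex -2.53 3.879 -0.028
vertex -3.461 4.127 0.388
vertex -2.535 4.6 0.529
endloop
endfacet
facet normal 0.903 -0.258 0.343
outer loop
vertex -2.53 3.879 -0.028
vertex -2.535 4.6 0.529
vertex -3.219 3.353 1.392
endloop
endfacet
facet normal -0.188 0.600 -0.778
outer loop
vertex -2.535 4.6 0.529
vertex -3.461 4.127 0.388
vertex -3.237 4.965 0.98
endloop
endfacet
facet normal 0.602 0.204 0.772
outer loop
vertex -2.535 4.6 0.529
vertex -3.237 4.965 0.98
vertex -3.219 3.353 1.392
endloop
endfacet
facet normal -0.189 0.600 -0.778
outer loop
vertex -3.237 4.965 0.98
vertex -3.461 4.127 0.388
vertex -4.109 4.698 0.986
endloop
endfacet
facet normal -0.069 0.246 0.967
outer loop
vertex -3.237 4.965 0.98
vertex -4.109 4.698 0.986
vertex -3.219 3.353 1.392
endloop
endfacet
facet normal -0.189 0.600 -0.777
outer loop
vertex -4.109 4.698 0.986
vertex -3.461 4.127 0.388
vertex -4.493 4.002 0.542
endloop
endfacet
facet normal -0.604 -0.164 0.780
outer loop
vertex -4.109 4.698 0.986
vertex -4.493 4.002 0.542
vertex -3.219 3.353 1.392
endloop
endfacet
facet normal -0.189 0.599 -0.778
outer loop
vertex -4.493 4.002 0.542
vertex -3.461 4.127 0.388
vertex -4.1 3.399 -0.018
endloop
endfacet
facet normal -0.601 -0.718 0.352
outer loop
vertex -4.493 4.002 0.542
vertex -4.1 3.399 -0.018
vertex -3.219 3.353 1.392
endloop
endfacet
facet normal -0.189 0.600 -0.778
outer loop
vertex -4.1 3.399 -0.018
vertex -3.461 4.127 0.388
vertex -3.227 3.345 -0.272
endloop
endfacet
facet normal -0.060 -0.998 0.005
outer loop
vertex -4.1 3.399 -0.018
vertex -3.227 3.345 -0.272
vertex -3.219 3.353 1.392
endloop
endfacet
facet normal -0.188 0.600 -0.778
outer loop
vertex -3.227 3.345 -0.272
vertex -3.461 4.127 0.388
vertex -2.53 3.879 -0.028
endloop
endfacet
facet normal 0.608 -0.794 0.001
outer loop
vertex -3.227 3.345 -0.272
vertex -2.53 3.879 -0.028
vertex -3.219 3.353 1.392
endloop
endfacet
facet normal 0.417 0.162 -0.895
outer loop
vertex 1.309 -0.106 -3.939
vertex 0.615 -0.52 -4.337
vertex 0.708 0.353 -4.136
endloop
endfacet
facet normal 0.484 0.793 0.370
outer loop
vertex 1.309 -0.106 -3.939
vertex 0.708 0.353 -4.136
vertex 0.538 -0.407 -2.285
endloop
endfacet
facet normal 0.485 0.793 0.370
outer loop
vertex 0.538 -0.407 -2.285
vertex 0.708 0.353 -4.136
vertex -0.063 0.052 -2.481
endloop
endfacet
facet normal -0.416 -0.163 0.894
outer loop
vertex 0.538 -0.407 -2.285
vertex -0.063 0.052 -2.481
vertex -0.155 -0.82 -2.683
endloop
endfacet
facet normal 0.416 0.162 -0.895
outer loop
vertex 0.708 0.353 -4.136
vertex 0.615 -0.52 -4.337
vertex 0.037 0.154 -4.484
endloop
endfacet
facet normal -0.300 0.953 0.034
outer loop
vertex 0.708 0.353 -4.136
vertex 0.037 0.154 -4.484
vertex -0.063 0.052 -2.481
endloop
endfacet
facet normal -0.299 0.954 0.034
outer loop
vertex -0.063 0.052 -2.481
vertex 0.037 0.154 -4.484
vertex -0.733 -0.146 -2.829
endloop
endfacet
facet normal -0.416 -0.163 0.894
outer loop
vertex -0.063 0.052 -2.481
vertex -0.733 -0.146 -2.829
vertex -0.155 -0.82 -2.683
endloop
endfacet
facet normal 0.417 0.163 -0.894
outer loop
vertex 0.037 0.154 -4.484
vertex 0.615 -0.52 -4.337
vertex -0.198 -0.551 -4.722
endloop
endfacet
facet normal -0.858 0.396 -0.327
outer loop
vertex 0.037 0.154 -4.484
vertex -0.198 -0.551 -4.722
vertex -0.733 -0.146 -2.829
endloop
endfacet
facet normal -0.858 0.396 -0.327
outer loop
vertex -0.733 -0.146 -2.829
vertex -0.198 -0.551 -4.722
vertex -0.968 -0.852 -3.067
endloop
endfacet
facet normal -0.416 -0.163 0.895
outer loop
vertex -0.733 -0.146 -2.829
vertex -0.968 -0.852 -3.067
vertex -0.155 -0.82 -2.683
endloop
endfacet
facet normal 0.417 0.162 -0.894
outer loop
vertex -0.198 -0.551 -4.722
vertex 0.615 -0.52 -4.337
vertex 0.179 -1.233 -4.67
endloop
endfacet
facet normal -0.770 -0.460 -0.442
outer loop
vertex -0.198 -0.551 -4.722
vertex 0.179 -1.233 -4.67
vertex -0.968 -0.852 -3.067
endloop
endfacet
facet normal -0.770 -0.460 -0.442
outer loop
vertex -0.968 -0.852 -3.067
vertex 0.179 -1.233 -4.67
vertex -0.591 -1.534 -3.015
endloop
endfacet
facet normal -0.416 -0.162 0.895
outer loop
vertex -0.968 -0.852 -3.067
vertex -0.591 -1.534 -3.015
vertex -0.155 -0.82 -2.683
endloop
endfacet
facet normal 0.416 0.163 -0.895
outer loop
vertex 0.179 -1.233 -4.67
vertex 0.615 -0.52 -4.337
vertex 0.885 -1.378 -4.368
endloop
endfacet
facet normal -0.103 -0.969 -0.224
outer loop
vertex 0.179 -1.233 -4.67
vertex 0.885 -1.378 -4.368
vertex -0.591 -1.534 -3.015
endloop
endfacet
facet normal -0.102 -0.969 -0.223
outer loop
vertex -0.591 -1.534 -3.015
vertex 0.885 -1.378 -4.368
vertex 0.114 -1.678 -2.713
endloop
endfacet
facet normal -0.416 -0.162 0.895
outer loop
vertex -0.591 -1.534 -3.015
vertex 0.114 -1.678 -2.713
vertex -0.155 -0.82 -2.683
endloop
endfacet
facet normal 0.416 0.163 -0.895
outer loop
vertex 0.885 -1.378 -4.368
vertex 0.615 -0.52 -4.337
vertex 1.387 -0.876 -4.043
endloop
endfacet
facet normal 0.643 -0.749 0.164
outer loop
vertex 0.885 -1.378 -4.368
vertex 1.387 -0.876 -4.043
vertex 0.114 -1.678 -2.713
endloop
endfacet
facet normal 0.642 -0.750 0.162
outer loop
vertex 0.114 -1.678 -2.713
vertex 1.387 -0.876 -4.043
vertex 0.617 -1.177 -2.388
endloop
endfacet
facet normal -0.417 -0.162 0.895
outer loop
vertex 0.114 -1.678 -2.713
vertex 0.617 -1.177 -2.388
vertex -0.155 -0.82 -2.683
endloop
endfacet
facet normal 0.416 0.163 -0.895
outer loop
vertex 1.387 -0.876 -4.043
vertex 0.615 -0.52 -4.337
vertex 1.309 -0.106 -3.939
endloop
endfacet
facet normal 0.904 0.034 0.427
outer loop
vertex 1.387 -0.876 -4.043
vertex 1.309 -0.106 -3.939
vertex 0.617 -1.177 -2.388
endloop
endfacet
facet normal 0.903 0.035 0.428
outer loop
vertex 0.617 -1.177 -2.388
vertex 1.309 -0.106 -3.939
vertex 0.538 -0.407 -2.285
endloop
endfacet
facet normal -0.417 -0.162 0.894
outer loop
vertex 0.617 -1.177 -2.388
vertex 0.538 -0.407 -2.285
vertex -0.155 -0.82 -2.683
endloop
endfacet

endsolid


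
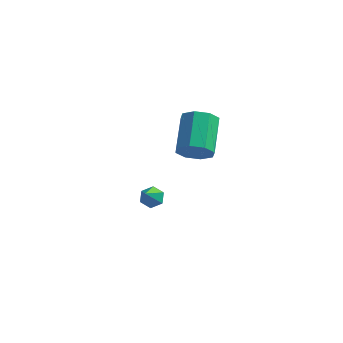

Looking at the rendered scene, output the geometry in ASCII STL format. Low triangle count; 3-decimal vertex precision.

solid 
facet normal -0.048 0.682 -0.730
outer loop
vertex -0.394 1.199 -3.664
vertex -0.911 0.883 -3.925
vertex -1.007 1.357 -3.476
endloop
endfacet
facet normal 0.365 0.444 0.818
outer loop
vertex -0.394 1.199 -3.664
vertex -1.007 1.357 -3.476
vertex -0.829 -0.303 -2.655
endloop
endfacet
facet normal -0.047 0.682 -0.730
outer loop
vertex -1.007 1.357 -3.476
vertex -0.911 0.883 -3.925
vertex -1.524 1.042 -3.737
endloop
endfacet
facet normal -0.573 0.313 0.757
outer loop
vertex -1.007 1.357 -3.476
vertex -1.524 1.042 -3.737
vertex -0.829 -0.303 -2.655
endloop
endfacet
facet normal -0.047 0.681 -0.731
outer loop
vertex -1.524 1.042 -3.737
vertex -0.911 0.883 -3.925
vertex -1.429 0.567 -4.186
endloop
endfacet
facet normal -0.924 -0.343 0.167
outer loop
vertex -1.524 1.042 -3.737
vertex -1.429 0.567 -4.186
vertex -0.829 -0.303 -2.655
endloop
endfacet
facet normal -0.048 0.682 -0.730
outer loop
vertex -1.429 0.567 -4.186
vertex -0.911 0.883 -3.925
vertex -0.816 0.409 -4.374
endloop
endfacet
facet normal -0.335 -0.869 -0.363
outer loop
vertex -1.429 0.567 -4.186
vertex -0.816 0.409 -4.374
vertex -0.829 -0.303 -2.655
endloop
endfacet
facet normal -0.048 0.682 -0.730
outer loop
vertex -0.816 0.409 -4.374
vertex -0.911 0.883 -3.925
vertex -0.299 0.725 -4.113
endloop
endfacet
facet normal 0.603 -0.738 -0.301
outer loop
vertex -0.816 0.409 -4.374
vertex -0.299 0.725 -4.113
vertex -0.829 -0.303 -2.655
endloop
endfacet
facet normal -0.048 0.682 -0.730
outer loop
vertex -0.299 0.725 -4.113
vertex -0.911 0.883 -3.925
vertex -0.394 1.199 -3.664
endloop
endfacet
facet normal 0.954 -0.082 0.289
outer loop
vertex -0.299 0.725 -4.113
vertex -0.394 1.199 -3.664
vertex -0.829 -0.303 -2.655
endloop
endfacet
facet normal 0.174 -0.861 -0.478
outer loop
vertex 2.766 -0.724 1.446
vertex 2.01 -1.129 1.9
vertex 2.131 -0.643 1.068
endloop
endfacet
facet normal 0.490 0.497 -0.717
outer loop
vertex 2.766 -0.724 1.446
vertex 2.131 -0.643 1.068
vertex 2.385 1.154 2.487
endloop
endfacet
facet normal 0.490 0.497 -0.717
outer loop
vertex 2.385 1.154 2.487
vertex 2.131 -0.643 1.068
vertex 1.751 1.234 2.109
endloop
endfacet
facet normal -0.176 0.861 0.477
outer loop
vertex 2.385 1.154 2.487
vertex 1.751 1.234 2.109
vertex 1.63 0.749 2.94
endloop
endfacet
facet normal 0.175 -0.861 -0.478
outer loop
vertex 2.131 -0.643 1.068
vertex 2.01 -1.129 1.9
vertex 1.426 -0.847 1.178
endloop
endfacet
facet normal -0.259 0.428 -0.866
outer loop
vertex 2.131 -0.643 1.068
vertex 1.426 -0.847 1.178
vertex 1.751 1.234 2.109
endloop
endfacet
facet normal -0.259 0.428 -0.866
outer loop
vertex 1.751 1.234 2.109
vertex 1.426 -0.847 1.178
vertex 1.045 1.03 2.219
endloop
endfacet
facet normal -0.175 0.861 0.477
outer loop
vertex 1.751 1.234 2.109
vertex 1.045 1.03 2.219
vertex 1.63 0.749 2.94
endloop
endfacet
facet normal 0.175 -0.861 -0.478
outer loop
vertex 1.426 -0.847 1.178
vertex 2.01 -1.129 1.9
vertex 1.063 -1.216 1.71
endloop
endfacet
facet normal -0.855 0.108 -0.508
outer loop
vertex 1.426 -0.847 1.178
vertex 1.063 -1.216 1.71
vertex 1.045 1.03 2.219
endloop
endfacet
facet normal -0.855 0.108 -0.508
outer loop
vertex 1.045 1.03 2.219
vertex 1.063 -1.216 1.71
vertex 0.682 0.661 2.751
endloop
endfacet
facet normal -0.175 0.861 0.478
outer loop
vertex 1.045 1.03 2.219
vertex 0.682 0.661 2.751
vertex 1.63 0.749 2.94
endloop
endfacet
facet normal 0.175 -0.861 -0.478
outer loop
vertex 1.063 -1.216 1.71
vertex 2.01 -1.129 1.9
vertex 1.255 -1.534 2.353
endloop
endfacet
facet normal -0.950 -0.275 0.148
outer loop
vertex 1.063 -1.216 1.71
vertex 1.255 -1.534 2.353
vertex 0.682 0.661 2.751
endloop
endfacet
facet normal -0.950 -0.275 0.148
outer loop
vertex 0.682 0.661 2.751
vertex 1.255 -1.534 2.353
vertex 0.874 0.344 3.394
endloop
endfacet
facet normal -0.175 0.861 0.477
outer loop
vertex 0.682 0.661 2.751
vertex 0.874 0.344 3.394
vertex 1.63 0.749 2.94
endloop
endfacet
facet normal 0.176 -0.861 -0.477
outer loop
vertex 1.255 -1.534 2.353
vertex 2.01 -1.129 1.9
vertex 1.889 -1.614 2.731
endloop
endfacet
facet normal -0.490 -0.497 0.717
outer loop
vertex 1.255 -1.534 2.353
vertex 1.889 -1.614 2.731
vertex 0.874 0.344 3.394
endloop
endfacet
facet normal -0.490 -0.497 0.717
outer loop
vertex 0.874 0.344 3.394
vertex 1.889 -1.614 2.731
vertex 1.509 0.263 3.772
endloop
endfacet
facet normal -0.174 0.861 0.478
outer loop
vertex 0.874 0.344 3.394
vertex 1.509 0.263 3.772
vertex 1.63 0.749 2.94
endloop
endfacet
facet normal 0.175 -0.861 -0.477
outer loop
vertex 1.889 -1.614 2.731
vertex 2.01 -1.129 1.9
vertex 2.595 -1.41 2.621
endloop
endfacet
facet normal 0.259 -0.428 0.866
outer loop
vertex 1.889 -1.614 2.731
vertex 2.595 -1.41 2.621
vertex 1.509 0.263 3.772
endloop
endfacet
facet normal 0.259 -0.428 0.866
outer loop
vertex 1.509 0.263 3.772
vertex 2.595 -1.41 2.621
vertex 2.214 0.467 3.662
endloop
endfacet
facet normal -0.175 0.861 0.478
outer loop
vertex 1.509 0.263 3.772
vertex 2.214 0.467 3.662
vertex 1.63 0.749 2.94
endloop
endfacet
facet normal 0.175 -0.861 -0.478
outer loop
vertex 2.595 -1.41 2.621
vertex 2.01 -1.129 1.9
vertex 2.958 -1.041 2.089
endloop
endfacet
facet normal 0.855 -0.108 0.508
outer loop
vertex 2.595 -1.41 2.621
vertex 2.958 -1.041 2.089
vertex 2.214 0.467 3.662
endloop
endfacet
facet normal 0.855 -0.108 0.508
outer loop
vertex 2.214 0.467 3.662
vertex 2.958 -1.041 2.089
vertex 2.577 0.836 3.13
endloop
endfacet
facet normal -0.175 0.861 0.478
outer loop
vertex 2.214 0.467 3.662
vertex 2.577 0.836 3.13
vertex 1.63 0.749 2.94
endloop
endfacet
facet normal 0.175 -0.861 -0.477
outer loop
vertex 2.958 -1.041 2.089
vertex 2.01 -1.129 1.9
vertex 2.766 -0.724 1.446
endloop
endfacet
facet normal 0.950 0.275 -0.148
outer loop
vertex 2.958 -1.041 2.089
vertex 2.766 -0.724 1.446
vertex 2.577 0.836 3.13
endloop
endfacet
facet normal 0.950 0.275 -0.148
outer loop
vertex 2.577 0.836 3.13
vertex 2.766 -0.724 1.446
vertex 2.385 1.154 2.487
endloop
endfacet
facet normal -0.175 0.861 0.478
outer loop
vertex 2.577 0.836 3.13
vertex 2.385 1.154 2.487
vertex 1.63 0.749 2.94
endloop
endfacet

endsolid


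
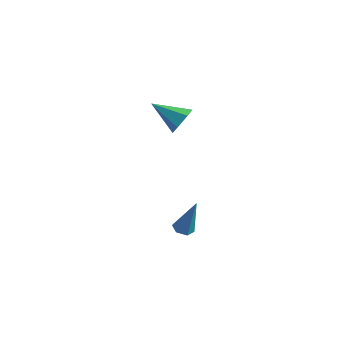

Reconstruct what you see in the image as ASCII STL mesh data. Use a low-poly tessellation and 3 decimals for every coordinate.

solid 
facet normal 0.849 0.245 -0.468
outer loop
vertex 1.716 -2.336 4.127
vertex 1.301 -2.163 3.465
vertex 1.438 -1.594 4.011
endloop
endfacet
facet normal 0.062 0.177 0.982
outer loop
vertex 1.716 -2.336 4.127
vertex 1.438 -1.594 4.011
vertex -0.201 -2.597 4.295
endloop
endfacet
facet normal 0.849 0.245 -0.468
outer loop
vertex 1.438 -1.594 4.011
vertex 1.301 -2.163 3.465
vertex 1.023 -1.422 3.349
endloop
endfacet
facet normal -0.404 0.791 0.459
outer loop
vertex 1.438 -1.594 4.011
vertex 1.023 -1.422 3.349
vertex -0.201 -2.597 4.295
endloop
endfacet
facet normal 0.849 0.245 -0.469
outer loop
vertex 1.023 -1.422 3.349
vertex 1.301 -2.163 3.465
vertex 0.886 -1.99 2.804
endloop
endfacet
facet normal -0.775 0.525 -0.352
outer loop
vertex 1.023 -1.422 3.349
vertex 0.886 -1.99 2.804
vertex -0.201 -2.597 4.295
endloop
endfacet
facet normal 0.849 0.245 -0.469
outer loop
vertex 0.886 -1.99 2.804
vertex 1.301 -2.163 3.465
vertex 1.164 -2.732 2.919
endloop
endfacet
facet normal -0.681 -0.354 -0.641
outer loop
vertex 0.886 -1.99 2.804
vertex 1.164 -2.732 2.919
vertex -0.201 -2.597 4.295
endloop
endfacet
facet normal 0.849 0.245 -0.468
outer loop
vertex 1.164 -2.732 2.919
vertex 1.301 -2.163 3.465
vertex 1.579 -2.904 3.581
endloop
endfacet
facet normal -0.214 -0.970 -0.118
outer loop
vertex 1.164 -2.732 2.919
vertex 1.579 -2.904 3.581
vertex -0.201 -2.597 4.295
endloop
endfacet
facet normal 0.849 0.245 -0.468
outer loop
vertex 1.579 -2.904 3.581
vertex 1.301 -2.163 3.465
vertex 1.716 -2.336 4.127
endloop
endfacet
facet normal 0.157 -0.704 0.693
outer loop
vertex 1.579 -2.904 3.581
vertex 1.716 -2.336 4.127
vertex -0.201 -2.597 4.295
endloop
endfacet
facet normal -0.269 -0.155 -0.950
outer loop
vertex 2.486 -3.31 -3.51
vertex 2.017 -3.017 -3.425
vertex 2.481 -2.757 -3.599
endloop
endfacet
facet normal 0.999 0.003 -0.039
outer loop
vertex 2.486 -3.31 -3.51
vertex 2.481 -2.757 -3.599
vertex 2.563 -2.703 -1.495
endloop
endfacet
facet normal -0.270 -0.154 -0.950
outer loop
vertex 2.481 -2.757 -3.599
vertex 2.017 -3.017 -3.425
vertex 2.012 -2.464 -3.513
endloop
endfacet
facet normal 0.524 0.851 -0.042
outer loop
vertex 2.481 -2.757 -3.599
vertex 2.012 -2.464 -3.513
vertex 2.563 -2.703 -1.495
endloop
endfacet
facet normal -0.268 -0.154 -0.951
outer loop
vertex 2.012 -2.464 -3.513
vertex 2.017 -3.017 -3.425
vertex 1.547 -2.724 -3.34
endloop
endfacet
facet normal -0.413 0.884 0.218
outer loop
vertex 2.012 -2.464 -3.513
vertex 1.547 -2.724 -3.34
vertex 2.563 -2.703 -1.495
endloop
endfacet
facet normal -0.269 -0.155 -0.951
outer loop
vertex 1.547 -2.724 -3.34
vertex 2.017 -3.017 -3.425
vertex 1.552 -3.277 -3.251
endloop
endfacet
facet normal -0.874 0.069 0.481
outer loop
vertex 1.547 -2.724 -3.34
vertex 1.552 -3.277 -3.251
vertex 2.563 -2.703 -1.495
endloop
endfacet
facet normal -0.269 -0.155 -0.951
outer loop
vertex 1.552 -3.277 -3.251
vertex 2.017 -3.017 -3.425
vertex 2.022 -3.57 -3.336
endloop
endfacet
facet normal -0.398 -0.779 0.484
outer loop
vertex 1.552 -3.277 -3.251
vertex 2.022 -3.57 -3.336
vertex 2.563 -2.703 -1.495
endloop
endfacet
facet normal -0.269 -0.155 -0.950
outer loop
vertex 2.022 -3.57 -3.336
vertex 2.017 -3.017 -3.425
vertex 2.486 -3.31 -3.51
endloop
endfacet
facet normal 0.539 -0.812 0.224
outer loop
vertex 2.022 -3.57 -3.336
vertex 2.486 -3.31 -3.51
vertex 2.563 -2.703 -1.495
endloop
endfacet

endsolid


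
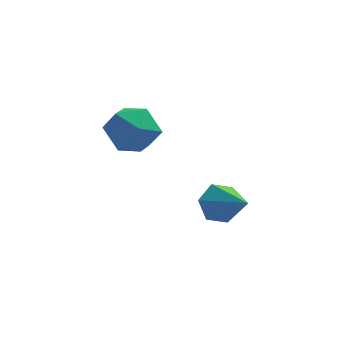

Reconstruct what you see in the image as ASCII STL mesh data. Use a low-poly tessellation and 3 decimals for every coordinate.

solid 
facet normal -0.532 0.667 -0.522
outer loop
vertex -0.227 -0.425 -5.126
vertex -0.526 -0.076 -4.375
vertex 0.215 0.23 -4.739
endloop
endfacet
facet normal 0.831 -0.274 -0.485
outer loop
vertex -0.227 -0.425 -5.126
vertex 0.215 0.23 -4.739
vertex 0.486 -1.344 -3.385
endloop
endfacet
facet normal -0.532 0.667 -0.522
outer loop
vertex 0.215 0.23 -4.739
vertex -0.526 -0.076 -4.375
vertex -0.084 0.579 -3.988
endloop
endfacet
facet normal 0.918 0.337 0.209
outer loop
vertex 0.215 0.23 -4.739
vertex -0.084 0.579 -3.988
vertex 0.486 -1.344 -3.385
endloop
endfacet
facet normal -0.532 0.667 -0.522
outer loop
vertex -0.084 0.579 -3.988
vertex -0.526 -0.076 -4.375
vertex -0.825 0.272 -3.625
endloop
endfacet
facet normal 0.285 0.363 0.887
outer loop
vertex -0.084 0.579 -3.988
vertex -0.825 0.272 -3.625
vertex 0.486 -1.344 -3.385
endloop
endfacet
facet normal -0.532 0.667 -0.522
outer loop
vertex -0.825 0.272 -3.625
vertex -0.526 -0.076 -4.375
vertex -1.266 -0.383 -4.012
endloop
endfacet
facet normal -0.435 -0.223 0.873
outer loop
vertex -0.825 0.272 -3.625
vertex -1.266 -0.383 -4.012
vertex 0.486 -1.344 -3.385
endloop
endfacet
facet normal -0.532 0.667 -0.522
outer loop
vertex -1.266 -0.383 -4.012
vertex -0.526 -0.076 -4.375
vertex -0.967 -0.732 -4.763
endloop
endfacet
facet normal -0.522 -0.834 0.180
outer loop
vertex -1.266 -0.383 -4.012
vertex -0.967 -0.732 -4.763
vertex 0.486 -1.344 -3.385
endloop
endfacet
facet normal -0.532 0.667 -0.522
outer loop
vertex -0.967 -0.732 -4.763
vertex -0.526 -0.076 -4.375
vertex -0.227 -0.425 -5.126
endloop
endfacet
facet normal 0.112 -0.859 -0.499
outer loop
vertex -0.967 -0.732 -4.763
vertex -0.227 -0.425 -5.126
vertex 0.486 -1.344 -3.385
endloop
endfacet
facet normal 0.361 0.720 -0.592
outer loop
vertex -2.959 -0.47 -1.125
vertex -3.813 0.189 -0.845
vertex -2.873 0.21 -0.246
endloop
endfacet
facet normal 0.889 0.315 -0.331
outer loop
vertex -2.959 -0.47 -1.125
vertex -2.873 0.21 -0.246
vertex -2.481 -0.831 -0.185
endloop
endfacet
facet normal 0.769 -0.359 -0.529
outer loop
vertex -2.959 -0.47 -1.125
vertex -2.481 -0.831 -0.185
vertex -3.178 -1.496 -0.747
endloop
endfacet
facet normal 0.167 -0.372 -0.913
outer loop
vertex -2.959 -0.47 -1.125
vertex -3.178 -1.496 -0.747
vertex -4.001 -0.865 -1.155
endloop
endfacet
facet normal -0.084 0.295 -0.952
outer loop
vertex -2.959 -0.47 -1.125
vertex -4.001 -0.865 -1.155
vertex -3.813 0.189 -0.845
endloop
endfacet
facet normal 0.858 0.345 0.381
outer loop
vertex -2.481 -0.831 -0.185
vertex -2.873 0.21 -0.246
vertex -3.039 -0.395 0.675
endloop
endfacet
facet normal 0.004 0.999 -0.042
outer loop
vertex -2.873 0.21 -0.246
vertex -3.813 0.189 -0.845
vertex -3.862 0.236 0.267
endloop
endfacet
facet normal -0.717 0.311 -0.623
outer loop
vertex -3.813 0.189 -0.845
vertex -4.001 -0.865 -1.155
vertex -4.559 -0.429 -0.295
endloop
endfacet
facet normal -0.311 -0.768 -0.560
outer loop
vertex -4.001 -0.865 -1.155
vertex -3.178 -1.496 -0.747
vertex -4.167 -1.47 -0.234
endloop
endfacet
facet normal 0.663 -0.746 0.061
outer loop
vertex -3.178 -1.496 -0.747
vertex -2.481 -0.831 -0.185
vertex -3.227 -1.449 0.365
endloop
endfacet
facet normal -0.167 0.372 0.913
outer loop
vertex -4.081 -0.79 0.645
vertex -3.039 -0.395 0.675
vertex -3.862 0.236 0.267
endloop
endfacet
facet normal -0.769 0.359 0.529
outer loop
vertex -4.081 -0.79 0.645
vertex -3.862 0.236 0.267
vertex -4.559 -0.429 -0.295
endloop
endfacet
facet normal -0.889 -0.315 0.331
outer loop
vertex -4.081 -0.79 0.645
vertex -4.559 -0.429 -0.295
vertex -4.167 -1.47 -0.234
endloop
endfacet
facet normal -0.361 -0.720 0.592
outer loop
vertex -4.081 -0.79 0.645
vertex -4.167 -1.47 -0.234
vertex -3.227 -1.449 0.365
endloop
endfacet
facet normal 0.084 -0.295 0.952
outer loop
vertex -4.081 -0.79 0.645
vertex -3.227 -1.449 0.365
vertex -3.039 -0.395 0.675
endloop
endfacet
facet normal 0.311 0.768 0.560
outer loop
vertex -3.862 0.236 0.267
vertex -3.039 -0.395 0.675
vertex -2.873 0.21 -0.246
endloop
endfacet
facet normal -0.663 0.746 -0.061
outer loop
vertex -4.559 -0.429 -0.295
vertex -3.862 0.236 0.267
vertex -3.813 0.189 -0.845
endloop
endfacet
facet normal -0.858 -0.345 -0.381
outer loop
vertex -4.167 -1.47 -0.234
vertex -4.559 -0.429 -0.295
vertex -4.001 -0.865 -1.155
endloop
endfacet
facet normal -0.004 -0.999 0.042
outer loop
vertex -3.227 -1.449 0.365
vertex -4.167 -1.47 -0.234
vertex -3.178 -1.496 -0.747
endloop
endfacet
facet normal 0.717 -0.311 0.623
outer loop
vertex -3.039 -0.395 0.675
vertex -3.227 -1.449 0.365
vertex -2.481 -0.831 -0.185
endloop
endfacet

endsolid


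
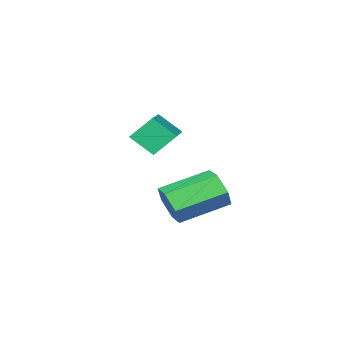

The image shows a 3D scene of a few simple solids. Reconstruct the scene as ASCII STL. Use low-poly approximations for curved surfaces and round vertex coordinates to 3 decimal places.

solid 
facet normal 0.840 -0.428 -0.334
outer loop
vertex -0.496 -0.934 0.696
vertex -0.894 -1.155 -0.022
vertex -0.493 -0.407 0.029
endloop
endfacet
facet normal 0.542 0.658 0.523
outer loop
vertex -0.496 -0.934 0.696
vertex -0.493 -0.407 0.029
vertex -2.169 -0.084 1.36
endloop
endfacet
facet normal 0.542 0.658 0.523
outer loop
vertex -2.169 -0.084 1.36
vertex -0.493 -0.407 0.029
vertex -2.166 0.443 0.693
endloop
endfacet
facet normal -0.841 0.427 0.333
outer loop
vertex -2.169 -0.084 1.36
vertex -2.166 0.443 0.693
vertex -2.566 -0.305 0.642
endloop
endfacet
facet normal 0.840 -0.428 -0.334
outer loop
vertex -0.493 -0.407 0.029
vertex -0.894 -1.155 -0.022
vertex -0.891 -0.628 -0.689
endloop
endfacet
facet normal 0.274 0.866 -0.418
outer loop
vertex -0.493 -0.407 0.029
vertex -0.891 -0.628 -0.689
vertex -2.166 0.443 0.693
endloop
endfacet
facet normal 0.274 0.866 -0.418
outer loop
vertex -2.166 0.443 0.693
vertex -0.891 -0.628 -0.689
vertex -2.563 0.222 -0.025
endloop
endfacet
facet normal -0.841 0.427 0.333
outer loop
vertex -2.166 0.443 0.693
vertex -2.563 0.222 -0.025
vertex -2.566 -0.305 0.642
endloop
endfacet
facet normal 0.841 -0.427 -0.333
outer loop
vertex -0.891 -0.628 -0.689
vertex -0.894 -1.155 -0.022
vertex -1.291 -1.376 -0.74
endloop
endfacet
facet normal -0.268 0.208 -0.941
outer loop
vertex -0.891 -0.628 -0.689
vertex -1.291 -1.376 -0.74
vertex -2.563 0.222 -0.025
endloop
endfacet
facet normal -0.268 0.208 -0.941
outer loop
vertex -2.563 0.222 -0.025
vertex -1.291 -1.376 -0.74
vertex -2.964 -0.526 -0.076
endloop
endfacet
facet normal -0.840 0.428 0.334
outer loop
vertex -2.563 0.222 -0.025
vertex -2.964 -0.526 -0.076
vertex -2.566 -0.305 0.642
endloop
endfacet
facet normal 0.841 -0.427 -0.333
outer loop
vertex -1.291 -1.376 -0.74
vertex -0.894 -1.155 -0.022
vertex -1.294 -1.903 -0.073
endloop
endfacet
facet normal -0.542 -0.658 -0.523
outer loop
vertex -1.291 -1.376 -0.74
vertex -1.294 -1.903 -0.073
vertex -2.964 -0.526 -0.076
endloop
endfacet
facet normal -0.542 -0.658 -0.523
outer loop
vertex -2.964 -0.526 -0.076
vertex -1.294 -1.903 -0.073
vertex -2.967 -1.053 0.591
endloop
endfacet
facet normal -0.840 0.428 0.334
outer loop
vertex -2.964 -0.526 -0.076
vertex -2.967 -1.053 0.591
vertex -2.566 -0.305 0.642
endloop
endfacet
facet normal 0.841 -0.427 -0.333
outer loop
vertex -1.294 -1.903 -0.073
vertex -0.894 -1.155 -0.022
vertex -0.897 -1.682 0.645
endloop
endfacet
facet normal -0.274 -0.866 0.418
outer loop
vertex -1.294 -1.903 -0.073
vertex -0.897 -1.682 0.645
vertex -2.967 -1.053 0.591
endloop
endfacet
facet normal -0.274 -0.866 0.418
outer loop
vertex -2.967 -1.053 0.591
vertex -0.897 -1.682 0.645
vertex -2.569 -0.832 1.309
endloop
endfacet
facet normal -0.840 0.428 0.334
outer loop
vertex -2.967 -1.053 0.591
vertex -2.569 -0.832 1.309
vertex -2.566 -0.305 0.642
endloop
endfacet
facet normal 0.840 -0.428 -0.334
outer loop
vertex -0.897 -1.682 0.645
vertex -0.894 -1.155 -0.022
vertex -0.496 -0.934 0.696
endloop
endfacet
facet normal 0.268 -0.208 0.941
outer loop
vertex -0.897 -1.682 0.645
vertex -0.496 -0.934 0.696
vertex -2.569 -0.832 1.309
endloop
endfacet
facet normal 0.268 -0.207 0.941
outer loop
vertex -2.569 -0.832 1.309
vertex -0.496 -0.934 0.696
vertex -2.169 -0.084 1.36
endloop
endfacet
facet normal -0.841 0.427 0.333
outer loop
vertex -2.569 -0.832 1.309
vertex -2.169 -0.084 1.36
vertex -2.566 -0.305 0.642
endloop
endfacet
facet normal -0.552 0.417 0.722
outer loop
vertex -0.146 -0.866 4.482
vertex 1.27 0.302 4.889
vertex -0.537 -0.143 3.766
endloop
endfacet
facet normal -0.753 -0.621 -0.216
outer loop
vertex 0.07 -0.602 2.971
vertex -0.146 -0.866 4.482
vertex -0.537 -0.143 3.766
endloop
endfacet
facet normal -0.552 0.418 0.722
outer loop
vertex -0.537 -0.143 3.766
vertex 1.27 0.302 4.889
vertex 0.88 1.025 4.172
endloop
endfacet
facet normal -0.359 0.663 -0.657
outer loop
vertex 0.88 1.025 4.172
vertex 0.07 -0.602 2.971
vertex -0.537 -0.143 3.766
endloop
endfacet
facet normal 0.358 -0.663 0.657
outer loop
vertex -0.146 -0.866 4.482
vertex 1.877 -0.157 4.094
vertex 1.27 0.302 4.889
endloop
endfacet
facet normal -0.754 -0.621 -0.216
outer loop
vertex 0.46 -1.325 3.688
vertex -0.146 -0.866 4.482
vertex 0.07 -0.602 2.971
endloop
endfacet
facet normal 0.358 -0.663 0.657
outer loop
vertex 0.46 -1.325 3.688
vertex 1.877 -0.157 4.094
vertex -0.146 -0.866 4.482
endloop
endfacet
facet normal 0.753 0.621 0.217
outer loop
vertex 1.27 0.302 4.889
vertex 1.877 -0.157 4.094
vertex 0.88 1.025 4.172
endloop
endfacet
facet normal -0.358 0.663 -0.657
outer loop
vertex 1.486 0.566 3.378
vertex 0.07 -0.602 2.971
vertex 0.88 1.025 4.172
endloop
endfacet
facet normal 0.753 0.621 0.216
outer loop
vertex 0.88 1.025 4.172
vertex 1.877 -0.157 4.094
vertex 1.486 0.566 3.378
endloop
endfacet
facet normal 0.552 -0.418 -0.722
outer loop
vertex 1.486 0.566 3.378
vertex 0.46 -1.325 3.688
vertex 0.07 -0.602 2.971
endloop
endfacet
facet normal 0.551 -0.417 -0.722
outer loop
vertex 1.877 -0.157 4.094
vertex 0.46 -1.325 3.688
vertex 1.486 0.566 3.378
endloop
endfacet

endsolid


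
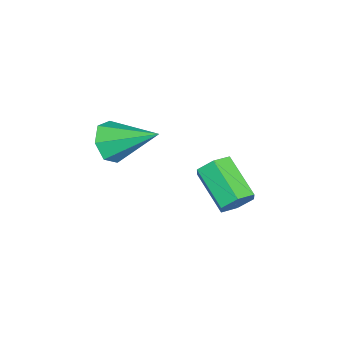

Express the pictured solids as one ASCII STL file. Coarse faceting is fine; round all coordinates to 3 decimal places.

solid 
facet normal 0.576 0.643 -0.504
outer loop
vertex -0.38 2.327 -0.204
vertex -0.803 2.21 -0.837
vertex -0.995 2.769 -0.343
endloop
endfacet
facet normal 0.173 0.507 0.845
outer loop
vertex -0.38 2.327 -0.204
vertex -0.995 2.769 -0.343
vertex -1.493 1.086 0.769
endloop
endfacet
facet normal 0.174 0.507 0.845
outer loop
vertex -1.493 1.086 0.769
vertex -0.995 2.769 -0.343
vertex -2.108 1.529 0.63
endloop
endfacet
facet normal -0.577 -0.642 0.505
outer loop
vertex -1.493 1.086 0.769
vertex -2.108 1.529 0.63
vertex -1.917 0.97 0.137
endloop
endfacet
facet normal 0.576 0.643 -0.504
outer loop
vertex -0.995 2.769 -0.343
vertex -0.803 2.21 -0.837
vertex -1.418 2.653 -0.975
endloop
endfacet
facet normal -0.604 0.751 0.266
outer loop
vertex -0.995 2.769 -0.343
vertex -1.418 2.653 -0.975
vertex -2.108 1.529 0.63
endloop
endfacet
facet normal -0.605 0.751 0.266
outer loop
vertex -2.108 1.529 0.63
vertex -1.418 2.653 -0.975
vertex -2.531 1.412 -0.002
endloop
endfacet
facet normal -0.577 -0.642 0.505
outer loop
vertex -2.108 1.529 0.63
vertex -2.531 1.412 -0.002
vertex -1.917 0.97 0.137
endloop
endfacet
facet normal 0.576 0.643 -0.505
outer loop
vertex -1.418 2.653 -0.975
vertex -0.803 2.21 -0.837
vertex -1.227 2.094 -1.469
endloop
endfacet
facet normal -0.778 0.245 -0.578
outer loop
vertex -1.418 2.653 -0.975
vertex -1.227 2.094 -1.469
vertex -2.531 1.412 -0.002
endloop
endfacet
facet normal -0.778 0.245 -0.578
outer loop
vertex -2.531 1.412 -0.002
vertex -1.227 2.094 -1.469
vertex -2.34 0.853 -0.496
endloop
endfacet
facet normal -0.577 -0.643 0.504
outer loop
vertex -2.531 1.412 -0.002
vertex -2.34 0.853 -0.496
vertex -1.917 0.97 0.137
endloop
endfacet
facet normal 0.577 0.642 -0.505
outer loop
vertex -1.227 2.094 -1.469
vertex -0.803 2.21 -0.837
vertex -0.612 1.651 -1.33
endloop
endfacet
facet normal -0.174 -0.506 -0.845
outer loop
vertex -1.227 2.094 -1.469
vertex -0.612 1.651 -1.33
vertex -2.34 0.853 -0.496
endloop
endfacet
facet normal -0.173 -0.507 -0.844
outer loop
vertex -2.34 0.853 -0.496
vertex -0.612 1.651 -1.33
vertex -1.725 0.411 -0.357
endloop
endfacet
facet normal -0.576 -0.643 0.504
outer loop
vertex -2.34 0.853 -0.496
vertex -1.725 0.411 -0.357
vertex -1.917 0.97 0.137
endloop
endfacet
facet normal 0.577 0.642 -0.505
outer loop
vertex -0.612 1.651 -1.33
vertex -0.803 2.21 -0.837
vertex -0.189 1.768 -0.698
endloop
endfacet
facet normal 0.605 -0.751 -0.266
outer loop
vertex -0.612 1.651 -1.33
vertex -0.189 1.768 -0.698
vertex -1.725 0.411 -0.357
endloop
endfacet
facet normal 0.604 -0.751 -0.267
outer loop
vertex -1.725 0.411 -0.357
vertex -0.189 1.768 -0.698
vertex -1.302 0.527 0.275
endloop
endfacet
facet normal -0.576 -0.643 0.504
outer loop
vertex -1.725 0.411 -0.357
vertex -1.302 0.527 0.275
vertex -1.917 0.97 0.137
endloop
endfacet
facet normal 0.577 0.643 -0.504
outer loop
vertex -0.189 1.768 -0.698
vertex -0.803 2.21 -0.837
vertex -0.38 2.327 -0.204
endloop
endfacet
facet normal 0.778 -0.245 0.578
outer loop
vertex -0.189 1.768 -0.698
vertex -0.38 2.327 -0.204
vertex -1.302 0.527 0.275
endloop
endfacet
facet normal 0.778 -0.245 0.578
outer loop
vertex -1.302 0.527 0.275
vertex -0.38 2.327 -0.204
vertex -1.493 1.086 0.769
endloop
endfacet
facet normal -0.576 -0.643 0.505
outer loop
vertex -1.302 0.527 0.275
vertex -1.493 1.086 0.769
vertex -1.917 0.97 0.137
endloop
endfacet
facet normal -0.069 -0.883 -0.464
outer loop
vertex -0.818 -3.197 1.274
vertex -1.605 -2.887 0.801
vertex -0.675 -2.82 0.536
endloop
endfacet
facet normal 0.939 0.198 0.283
outer loop
vertex -0.818 -3.197 1.274
vertex -0.675 -2.82 0.536
vertex -1.455 -0.953 1.819
endloop
endfacet
facet normal -0.069 -0.882 -0.466
outer loop
vertex -0.675 -2.82 0.536
vertex -1.605 -2.887 0.801
vertex -1.232 -2.492 -0.003
endloop
endfacet
facet normal 0.719 0.572 -0.395
outer loop
vertex -0.675 -2.82 0.536
vertex -1.232 -2.492 -0.003
vertex -1.455 -0.953 1.819
endloop
endfacet
facet normal -0.068 -0.883 -0.465
outer loop
vertex -1.232 -2.492 -0.003
vertex -1.605 -2.887 0.801
vertex -2.071 -2.462 0.063
endloop
endfacet
facet normal -0.024 0.762 -0.647
outer loop
vertex -1.232 -2.492 -0.003
vertex -2.071 -2.462 0.063
vertex -1.455 -0.953 1.819
endloop
endfacet
facet normal -0.069 -0.883 -0.465
outer loop
vertex -2.071 -2.462 0.063
vertex -1.605 -2.887 0.801
vertex -2.559 -2.751 0.685
endloop
endfacet
facet normal -0.728 0.625 -0.281
outer loop
vertex -2.071 -2.462 0.063
vertex -2.559 -2.751 0.685
vertex -1.455 -0.953 1.819
endloop
endfacet
facet normal -0.069 -0.883 -0.464
outer loop
vertex -2.559 -2.751 0.685
vertex -1.605 -2.887 0.801
vertex -2.329 -3.142 1.394
endloop
endfacet
facet normal -0.866 0.263 0.426
outer loop
vertex -2.559 -2.751 0.685
vertex -2.329 -3.142 1.394
vertex -1.455 -0.953 1.819
endloop
endfacet
facet normal -0.070 -0.883 -0.465
outer loop
vertex -2.329 -3.142 1.394
vertex -1.605 -2.887 0.801
vertex -1.554 -3.341 1.656
endloop
endfacet
facet normal -0.331 -0.051 0.942
outer loop
vertex -2.329 -3.142 1.394
vertex -1.554 -3.341 1.656
vertex -1.455 -0.953 1.819
endloop
endfacet
facet normal -0.068 -0.883 -0.465
outer loop
vertex -1.554 -3.341 1.656
vertex -1.605 -2.887 0.801
vertex -0.818 -3.197 1.274
endloop
endfacet
facet normal 0.471 -0.079 0.878
outer loop
vertex -1.554 -3.341 1.656
vertex -0.818 -3.197 1.274
vertex -1.455 -0.953 1.819
endloop
endfacet

endsolid


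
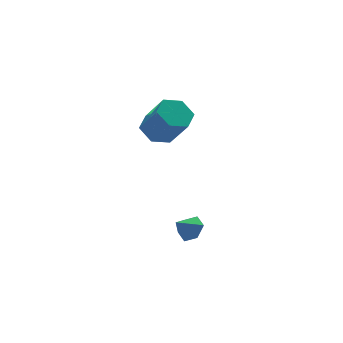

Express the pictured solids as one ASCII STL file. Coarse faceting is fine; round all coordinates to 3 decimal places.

solid 
facet normal -0.227 0.536 -0.813
outer loop
vertex -1.762 0.001 2.712
vertex -2.598 0.056 2.982
vertex -2.016 0.67 3.224
endloop
endfacet
facet normal 0.930 0.367 -0.018
outer loop
vertex -1.762 0.001 2.712
vertex -2.016 0.67 3.224
vertex -1.366 -0.931 4.127
endloop
endfacet
facet normal 0.930 0.367 -0.018
outer loop
vertex -1.366 -0.931 4.127
vertex -2.016 0.67 3.224
vertex -1.62 -0.262 4.639
endloop
endfacet
facet normal 0.228 -0.536 0.813
outer loop
vertex -1.366 -0.931 4.127
vertex -1.62 -0.262 4.639
vertex -2.202 -0.876 4.398
endloop
endfacet
facet normal -0.227 0.536 -0.813
outer loop
vertex -2.016 0.67 3.224
vertex -2.598 0.056 2.982
vertex -2.852 0.725 3.494
endloop
endfacet
facet normal 0.215 0.842 0.494
outer loop
vertex -2.016 0.67 3.224
vertex -2.852 0.725 3.494
vertex -1.62 -0.262 4.639
endloop
endfacet
facet normal 0.216 0.842 0.494
outer loop
vertex -1.62 -0.262 4.639
vertex -2.852 0.725 3.494
vertex -2.456 -0.206 4.909
endloop
endfacet
facet normal 0.227 -0.535 0.814
outer loop
vertex -1.62 -0.262 4.639
vertex -2.456 -0.206 4.909
vertex -2.202 -0.876 4.398
endloop
endfacet
facet normal -0.228 0.536 -0.813
outer loop
vertex -2.852 0.725 3.494
vertex -2.598 0.056 2.982
vertex -3.434 0.111 3.253
endloop
endfacet
facet normal -0.714 0.476 0.513
outer loop
vertex -2.852 0.725 3.494
vertex -3.434 0.111 3.253
vertex -2.456 -0.206 4.909
endloop
endfacet
facet normal -0.715 0.475 0.513
outer loop
vertex -2.456 -0.206 4.909
vertex -3.434 0.111 3.253
vertex -3.038 -0.821 4.668
endloop
endfacet
facet normal 0.228 -0.534 0.814
outer loop
vertex -2.456 -0.206 4.909
vertex -3.038 -0.821 4.668
vertex -2.202 -0.876 4.398
endloop
endfacet
facet normal -0.228 0.536 -0.813
outer loop
vertex -3.434 0.111 3.253
vertex -2.598 0.056 2.982
vertex -3.18 -0.558 2.741
endloop
endfacet
facet normal -0.930 -0.367 0.018
outer loop
vertex -3.434 0.111 3.253
vertex -3.18 -0.558 2.741
vertex -3.038 -0.821 4.668
endloop
endfacet
facet normal -0.930 -0.367 0.018
outer loop
vertex -3.038 -0.821 4.668
vertex -3.18 -0.558 2.741
vertex -2.784 -1.49 4.156
endloop
endfacet
facet normal 0.227 -0.536 0.813
outer loop
vertex -3.038 -0.821 4.668
vertex -2.784 -1.49 4.156
vertex -2.202 -0.876 4.398
endloop
endfacet
facet normal -0.227 0.535 -0.814
outer loop
vertex -3.18 -0.558 2.741
vertex -2.598 0.056 2.982
vertex -2.344 -0.614 2.471
endloop
endfacet
facet normal -0.216 -0.842 -0.494
outer loop
vertex -3.18 -0.558 2.741
vertex -2.344 -0.614 2.471
vertex -2.784 -1.49 4.156
endloop
endfacet
facet normal -0.215 -0.842 -0.494
outer loop
vertex -2.784 -1.49 4.156
vertex -2.344 -0.614 2.471
vertex -1.948 -1.545 3.886
endloop
endfacet
facet normal 0.227 -0.536 0.813
outer loop
vertex -2.784 -1.49 4.156
vertex -1.948 -1.545 3.886
vertex -2.202 -0.876 4.398
endloop
endfacet
facet normal -0.228 0.534 -0.814
outer loop
vertex -2.344 -0.614 2.471
vertex -2.598 0.056 2.982
vertex -1.762 0.001 2.712
endloop
endfacet
facet normal 0.715 -0.475 -0.513
outer loop
vertex -2.344 -0.614 2.471
vertex -1.762 0.001 2.712
vertex -1.948 -1.545 3.886
endloop
endfacet
facet normal 0.714 -0.476 -0.513
outer loop
vertex -1.948 -1.545 3.886
vertex -1.762 0.001 2.712
vertex -1.366 -0.931 4.127
endloop
endfacet
facet normal 0.228 -0.536 0.813
outer loop
vertex -1.948 -1.545 3.886
vertex -1.366 -0.931 4.127
vertex -2.202 -0.876 4.398
endloop
endfacet
facet normal 0.730 0.074 -0.680
outer loop
vertex -1.971 -3.145 -1.253
vertex -2.365 -2.723 -1.63
vertex -1.944 -2.463 -1.15
endloop
endfacet
facet normal 0.212 -0.154 0.965
outer loop
vertex -1.971 -3.145 -1.253
vertex -1.944 -2.463 -1.15
vertex -3.095 -2.797 -0.95
endloop
endfacet
facet normal 0.730 0.074 -0.680
outer loop
vertex -1.944 -2.463 -1.15
vertex -2.365 -2.723 -1.63
vertex -2.338 -2.041 -1.527
endloop
endfacet
facet normal -0.052 0.638 0.768
outer loop
vertex -1.944 -2.463 -1.15
vertex -2.338 -2.041 -1.527
vertex -3.095 -2.797 -0.95
endloop
endfacet
facet normal 0.729 0.074 -0.681
outer loop
vertex -2.338 -2.041 -1.527
vertex -2.365 -2.723 -1.63
vertex -2.76 -2.301 -2.007
endloop
endfacet
facet normal -0.638 0.755 0.152
outer loop
vertex -2.338 -2.041 -1.527
vertex -2.76 -2.301 -2.007
vertex -3.095 -2.797 -0.95
endloop
endfacet
facet normal 0.729 0.075 -0.680
outer loop
vertex -2.76 -2.301 -2.007
vertex -2.365 -2.723 -1.63
vertex -2.787 -2.982 -2.111
endloop
endfacet
facet normal -0.960 0.079 -0.267
outer loop
vertex -2.76 -2.301 -2.007
vertex -2.787 -2.982 -2.111
vertex -3.095 -2.797 -0.95
endloop
endfacet
facet normal 0.729 0.075 -0.680
outer loop
vertex -2.787 -2.982 -2.111
vertex -2.365 -2.723 -1.63
vertex -2.392 -3.404 -1.734
endloop
endfacet
facet normal -0.696 -0.715 -0.071
outer loop
vertex -2.787 -2.982 -2.111
vertex -2.392 -3.404 -1.734
vertex -3.095 -2.797 -0.95
endloop
endfacet
facet normal 0.730 0.075 -0.679
outer loop
vertex -2.392 -3.404 -1.734
vertex -2.365 -2.723 -1.63
vertex -1.971 -3.145 -1.253
endloop
endfacet
facet normal -0.111 -0.831 0.545
outer loop
vertex -2.392 -3.404 -1.734
vertex -1.971 -3.145 -1.253
vertex -3.095 -2.797 -0.95
endloop
endfacet

endsolid
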